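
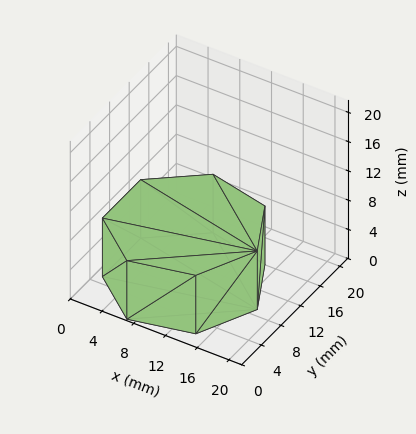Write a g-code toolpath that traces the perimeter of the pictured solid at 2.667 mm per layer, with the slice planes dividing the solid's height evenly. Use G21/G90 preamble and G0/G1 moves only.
Reading the render: the shape is a regular 7-sided prism (a cylinder approximated with 7 flat sides), circumscribed radius ≈ 9 mm, height ≈ 8 mm (dimensions read to the nearest mm from the axis ticks). For the g-code, the solid's height is divided into equal slices at the stated Δz and each level perimeter traced with G1 moves after a G0 lift.

; perimeter-only toolpath
G21 ; units = mm
G90 ; absolute positioning
G28 ; home
; layer 1
G0 Z2.667
G0 X18.000 Y9.000
G1 X14.611 Y16.036
G1 X6.997 Y17.774
G1 X0.891 Y12.905
G1 X0.891 Y5.095
G1 X6.997 Y0.226
G1 X14.611 Y1.964
G1 X18.000 Y9.000
; layer 2
G0 Z5.333
G0 X18.000 Y9.000
G1 X14.611 Y16.036
G1 X6.997 Y17.774
G1 X0.891 Y12.905
G1 X0.891 Y5.095
G1 X6.997 Y0.226
G1 X14.611 Y1.964
G1 X18.000 Y9.000
; layer 3
G0 Z8.000
G0 X18.000 Y9.000
G1 X14.611 Y16.036
G1 X6.997 Y17.774
G1 X0.891 Y12.905
G1 X0.891 Y5.095
G1 X6.997 Y0.226
G1 X14.611 Y1.964
G1 X18.000 Y9.000
M2 ; end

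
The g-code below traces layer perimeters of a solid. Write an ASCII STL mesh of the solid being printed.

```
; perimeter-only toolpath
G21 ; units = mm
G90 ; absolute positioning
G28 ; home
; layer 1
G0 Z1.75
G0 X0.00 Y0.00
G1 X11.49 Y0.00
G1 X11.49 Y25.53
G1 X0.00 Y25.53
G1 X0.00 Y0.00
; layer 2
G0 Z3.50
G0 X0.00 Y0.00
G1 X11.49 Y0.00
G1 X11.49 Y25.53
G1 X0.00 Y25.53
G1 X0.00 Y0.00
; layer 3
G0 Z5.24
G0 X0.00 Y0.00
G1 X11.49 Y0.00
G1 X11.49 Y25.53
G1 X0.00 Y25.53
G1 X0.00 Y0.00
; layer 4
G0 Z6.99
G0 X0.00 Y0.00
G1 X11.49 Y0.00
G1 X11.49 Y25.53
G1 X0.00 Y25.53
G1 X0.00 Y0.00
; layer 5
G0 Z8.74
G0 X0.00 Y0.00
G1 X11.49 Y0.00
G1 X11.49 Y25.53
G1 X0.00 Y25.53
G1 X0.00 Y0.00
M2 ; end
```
solid part
  facet normal 0.0000 0.0000 -1.0000
    outer loop
      vertex 11.49 25.53 0.00
      vertex 11.49 0.00 0.00
      vertex 0.00 0.00 0.00
    endloop
  endfacet
  facet normal 0.0000 0.0000 -1.0000
    outer loop
      vertex 0.00 25.53 0.00
      vertex 11.49 25.53 0.00
      vertex 0.00 0.00 0.00
    endloop
  endfacet
  facet normal 0.0000 0.0000 1.0000
    outer loop
      vertex 0.00 0.00 8.74
      vertex 11.49 0.00 8.74
      vertex 11.49 25.53 8.74
    endloop
  endfacet
  facet normal 0.0000 0.0000 1.0000
    outer loop
      vertex 0.00 0.00 8.74
      vertex 11.49 25.53 8.74
      vertex 0.00 25.53 8.74
    endloop
  endfacet
  facet normal 0.0000 -1.0000 0.0000
    outer loop
      vertex 0.00 0.00 0.00
      vertex 11.49 0.00 0.00
      vertex 11.49 0.00 8.74
    endloop
  endfacet
  facet normal 0.0000 -1.0000 0.0000
    outer loop
      vertex 0.00 0.00 0.00
      vertex 11.49 0.00 8.74
      vertex 0.00 0.00 8.74
    endloop
  endfacet
  facet normal 0.0000 1.0000 0.0000
    outer loop
      vertex 11.49 25.53 8.74
      vertex 11.49 25.53 0.00
      vertex 0.00 25.53 0.00
    endloop
  endfacet
  facet normal 0.0000 1.0000 0.0000
    outer loop
      vertex 0.00 25.53 8.74
      vertex 11.49 25.53 8.74
      vertex 0.00 25.53 0.00
    endloop
  endfacet
  facet normal -1.0000 0.0000 0.0000
    outer loop
      vertex 0.00 25.53 8.74
      vertex 0.00 25.53 0.00
      vertex 0.00 0.00 0.00
    endloop
  endfacet
  facet normal -1.0000 0.0000 0.0000
    outer loop
      vertex 0.00 0.00 8.74
      vertex 0.00 25.53 8.74
      vertex 0.00 0.00 0.00
    endloop
  endfacet
  facet normal 1.0000 0.0000 0.0000
    outer loop
      vertex 11.49 0.00 0.00
      vertex 11.49 25.53 0.00
      vertex 11.49 25.53 8.74
    endloop
  endfacet
  facet normal 1.0000 0.0000 0.0000
    outer loop
      vertex 11.49 0.00 0.00
      vertex 11.49 25.53 8.74
      vertex 11.49 0.00 8.74
    endloop
  endfacet
endsolid part

The G0 Z moves step by Δz≈1.75 mm. Every layer's G1 loop is the same polygon, so the solid is a straight extrusion of it from z=0 to z≈8.74. Closing with flat bottom and top caps and triangulating gives 12 facets — a rectangular box, roughly 11.5 × 25.5 mm footprint and 8.74 mm tall.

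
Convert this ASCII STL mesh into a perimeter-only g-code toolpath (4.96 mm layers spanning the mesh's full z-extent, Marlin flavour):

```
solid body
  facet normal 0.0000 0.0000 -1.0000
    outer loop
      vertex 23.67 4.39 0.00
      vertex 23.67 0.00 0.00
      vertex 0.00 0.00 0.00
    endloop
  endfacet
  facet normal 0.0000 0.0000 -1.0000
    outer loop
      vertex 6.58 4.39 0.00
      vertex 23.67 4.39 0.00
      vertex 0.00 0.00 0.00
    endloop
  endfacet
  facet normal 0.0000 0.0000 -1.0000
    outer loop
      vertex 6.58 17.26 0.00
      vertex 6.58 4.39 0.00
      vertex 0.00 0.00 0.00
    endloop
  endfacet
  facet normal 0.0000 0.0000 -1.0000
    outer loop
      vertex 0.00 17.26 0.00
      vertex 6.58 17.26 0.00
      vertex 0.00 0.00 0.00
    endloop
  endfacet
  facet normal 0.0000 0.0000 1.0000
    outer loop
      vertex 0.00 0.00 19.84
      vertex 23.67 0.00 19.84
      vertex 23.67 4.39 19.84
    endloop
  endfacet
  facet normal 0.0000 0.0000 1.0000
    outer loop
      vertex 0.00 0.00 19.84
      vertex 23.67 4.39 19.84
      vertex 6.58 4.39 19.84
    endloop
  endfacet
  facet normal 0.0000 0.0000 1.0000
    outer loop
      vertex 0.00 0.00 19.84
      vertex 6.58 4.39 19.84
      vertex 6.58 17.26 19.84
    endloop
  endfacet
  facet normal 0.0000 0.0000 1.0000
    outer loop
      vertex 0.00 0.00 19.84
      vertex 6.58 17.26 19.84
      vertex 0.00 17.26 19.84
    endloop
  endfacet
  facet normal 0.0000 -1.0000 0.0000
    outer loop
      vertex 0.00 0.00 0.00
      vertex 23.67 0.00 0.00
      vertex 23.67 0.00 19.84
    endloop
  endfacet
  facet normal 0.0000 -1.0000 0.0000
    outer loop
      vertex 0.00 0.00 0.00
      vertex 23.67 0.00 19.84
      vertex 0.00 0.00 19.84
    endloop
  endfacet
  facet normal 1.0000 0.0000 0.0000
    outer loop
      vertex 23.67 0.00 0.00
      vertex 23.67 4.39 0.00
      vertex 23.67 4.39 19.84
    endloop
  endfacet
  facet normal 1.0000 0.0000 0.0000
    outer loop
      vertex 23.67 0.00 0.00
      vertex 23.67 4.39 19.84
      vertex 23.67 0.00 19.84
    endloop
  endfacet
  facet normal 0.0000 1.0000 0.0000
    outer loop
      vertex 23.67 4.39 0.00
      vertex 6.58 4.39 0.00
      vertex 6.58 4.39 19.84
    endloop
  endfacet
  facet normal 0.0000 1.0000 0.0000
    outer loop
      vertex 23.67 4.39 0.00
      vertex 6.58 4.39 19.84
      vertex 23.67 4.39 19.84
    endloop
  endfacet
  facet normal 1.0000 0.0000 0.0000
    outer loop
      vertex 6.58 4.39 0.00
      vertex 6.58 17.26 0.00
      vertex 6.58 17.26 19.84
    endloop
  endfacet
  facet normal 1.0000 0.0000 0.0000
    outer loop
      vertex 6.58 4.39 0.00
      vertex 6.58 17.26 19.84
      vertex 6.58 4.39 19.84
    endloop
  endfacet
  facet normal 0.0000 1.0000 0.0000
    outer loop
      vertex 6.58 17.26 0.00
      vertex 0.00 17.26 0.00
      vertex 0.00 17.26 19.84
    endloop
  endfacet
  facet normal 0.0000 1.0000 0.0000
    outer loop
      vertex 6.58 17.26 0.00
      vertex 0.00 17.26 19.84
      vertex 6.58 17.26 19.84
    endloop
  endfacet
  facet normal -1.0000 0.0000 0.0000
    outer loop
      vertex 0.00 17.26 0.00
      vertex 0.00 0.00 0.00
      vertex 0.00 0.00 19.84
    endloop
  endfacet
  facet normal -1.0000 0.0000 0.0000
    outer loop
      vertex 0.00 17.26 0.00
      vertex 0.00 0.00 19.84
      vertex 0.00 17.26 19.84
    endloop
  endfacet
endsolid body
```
; perimeter-only toolpath
G21 ; units = mm
G90 ; absolute positioning
G28 ; home
; layer 1
G0 Z4.96
G0 X0.00 Y0.00
G1 X23.67 Y0.00
G1 X23.67 Y4.39
G1 X6.58 Y4.39
G1 X6.58 Y17.26
G1 X0.00 Y17.26
G1 X0.00 Y0.00
; layer 2
G0 Z9.92
G0 X0.00 Y0.00
G1 X23.67 Y0.00
G1 X23.67 Y4.39
G1 X6.58 Y4.39
G1 X6.58 Y17.26
G1 X0.00 Y17.26
G1 X0.00 Y0.00
; layer 3
G0 Z14.88
G0 X0.00 Y0.00
G1 X23.67 Y0.00
G1 X23.67 Y4.39
G1 X6.58 Y4.39
G1 X6.58 Y17.26
G1 X0.00 Y17.26
G1 X0.00 Y0.00
; layer 4
G0 Z19.84
G0 X0.00 Y0.00
G1 X23.67 Y0.00
G1 X23.67 Y4.39
G1 X6.58 Y4.39
G1 X6.58 Y17.26
G1 X0.00 Y17.26
G1 X0.00 Y0.00
M2 ; end

The solid is an L-shaped prism: outer 23.7 × 17.3 mm, arm thicknesses ≈ 4.39 mm (horizontal) and 6.58 mm (vertical), extruded 19.8 mm in z. Slicing at Δz = 4.96 mm — 4 equal slices spanning the solid's height, so layer i sits at z = i·h/4 — gives 4 non-empty perimeters. Each is a 6-segment closed polygon; G0 lifts to the layer z and rapids to the start vertex, then G1 traces the edges.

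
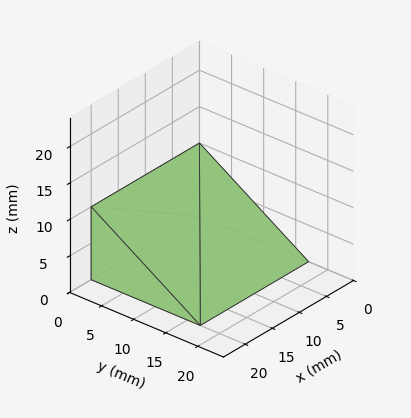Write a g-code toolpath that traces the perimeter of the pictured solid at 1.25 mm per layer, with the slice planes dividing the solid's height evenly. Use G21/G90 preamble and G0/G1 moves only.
Reading the render: the shape is a wedge (ramp): 20 × 17 mm base, rising to 10 mm along the y=0 edge and sloping linearly to z=0 at y=17 (dimensions read to the nearest mm from the axis ticks). For the g-code, the solid's height is divided into equal slices at the stated Δz and each level perimeter traced with G1 moves after a G0 lift.

; perimeter-only toolpath
G21 ; units = mm
G90 ; absolute positioning
G28 ; home
; layer 1
G0 Z1.25
G0 X0.00 Y0.00
G1 X20.00 Y0.00
G1 X20.00 Y14.88
G1 X0.00 Y14.88
G1 X0.00 Y0.00
; layer 2
G0 Z2.50
G0 X0.00 Y0.00
G1 X20.00 Y0.00
G1 X20.00 Y12.75
G1 X0.00 Y12.75
G1 X0.00 Y0.00
; layer 3
G0 Z3.75
G0 X0.00 Y0.00
G1 X20.00 Y0.00
G1 X20.00 Y10.62
G1 X0.00 Y10.62
G1 X0.00 Y0.00
; layer 4
G0 Z5.00
G0 X0.00 Y0.00
G1 X20.00 Y0.00
G1 X20.00 Y8.50
G1 X0.00 Y8.50
G1 X0.00 Y0.00
; layer 5
G0 Z6.25
G0 X0.00 Y0.00
G1 X20.00 Y0.00
G1 X20.00 Y6.38
G1 X0.00 Y6.38
G1 X0.00 Y0.00
; layer 6
G0 Z7.50
G0 X0.00 Y0.00
G1 X20.00 Y0.00
G1 X20.00 Y4.25
G1 X0.00 Y4.25
G1 X0.00 Y0.00
; layer 7
G0 Z8.75
G0 X0.00 Y0.00
G1 X20.00 Y0.00
G1 X20.00 Y2.12
G1 X0.00 Y2.12
G1 X0.00 Y0.00
M2 ; end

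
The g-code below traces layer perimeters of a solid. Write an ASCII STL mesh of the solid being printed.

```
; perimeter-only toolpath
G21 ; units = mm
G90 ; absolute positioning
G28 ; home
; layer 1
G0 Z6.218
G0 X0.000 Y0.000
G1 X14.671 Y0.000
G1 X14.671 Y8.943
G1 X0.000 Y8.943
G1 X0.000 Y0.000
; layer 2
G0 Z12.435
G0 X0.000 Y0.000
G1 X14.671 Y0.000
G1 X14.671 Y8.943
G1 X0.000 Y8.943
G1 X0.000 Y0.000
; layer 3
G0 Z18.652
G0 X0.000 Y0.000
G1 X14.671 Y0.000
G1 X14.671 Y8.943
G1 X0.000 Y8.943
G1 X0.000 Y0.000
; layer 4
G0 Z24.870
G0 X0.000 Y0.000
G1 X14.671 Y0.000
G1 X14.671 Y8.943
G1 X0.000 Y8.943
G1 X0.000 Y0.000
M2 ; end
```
solid part
  facet normal 0.0000 0.0000 -1.0000
    outer loop
      vertex 14.671 8.943 0.000
      vertex 14.671 0.000 0.000
      vertex 0.000 0.000 0.000
    endloop
  endfacet
  facet normal 0.0000 0.0000 -1.0000
    outer loop
      vertex 0.000 8.943 0.000
      vertex 14.671 8.943 0.000
      vertex 0.000 0.000 0.000
    endloop
  endfacet
  facet normal 0.0000 0.0000 1.0000
    outer loop
      vertex 0.000 0.000 24.870
      vertex 14.671 0.000 24.870
      vertex 14.671 8.943 24.870
    endloop
  endfacet
  facet normal 0.0000 0.0000 1.0000
    outer loop
      vertex 0.000 0.000 24.870
      vertex 14.671 8.943 24.870
      vertex 0.000 8.943 24.870
    endloop
  endfacet
  facet normal 0.0000 -1.0000 0.0000
    outer loop
      vertex 0.000 0.000 0.000
      vertex 14.671 0.000 0.000
      vertex 14.671 0.000 24.870
    endloop
  endfacet
  facet normal 0.0000 -1.0000 0.0000
    outer loop
      vertex 0.000 0.000 0.000
      vertex 14.671 0.000 24.870
      vertex 0.000 0.000 24.870
    endloop
  endfacet
  facet normal 0.0000 1.0000 0.0000
    outer loop
      vertex 14.671 8.943 24.870
      vertex 14.671 8.943 0.000
      vertex 0.000 8.943 0.000
    endloop
  endfacet
  facet normal 0.0000 1.0000 0.0000
    outer loop
      vertex 0.000 8.943 24.870
      vertex 14.671 8.943 24.870
      vertex 0.000 8.943 0.000
    endloop
  endfacet
  facet normal -1.0000 0.0000 0.0000
    outer loop
      vertex 0.000 8.943 24.870
      vertex 0.000 8.943 0.000
      vertex 0.000 0.000 0.000
    endloop
  endfacet
  facet normal -1.0000 0.0000 0.0000
    outer loop
      vertex 0.000 0.000 24.870
      vertex 0.000 8.943 24.870
      vertex 0.000 0.000 0.000
    endloop
  endfacet
  facet normal 1.0000 0.0000 0.0000
    outer loop
      vertex 14.671 0.000 0.000
      vertex 14.671 8.943 0.000
      vertex 14.671 8.943 24.870
    endloop
  endfacet
  facet normal 1.0000 0.0000 0.0000
    outer loop
      vertex 14.671 0.000 0.000
      vertex 14.671 8.943 24.870
      vertex 14.671 0.000 24.870
    endloop
  endfacet
endsolid part

The G0 Z moves step by Δz≈6.218 mm. Every layer's G1 loop is the same polygon, so the solid is a straight extrusion of it from z=0 to z≈24.9. Closing with flat bottom and top caps and triangulating gives 12 facets — a rectangular box, roughly 14.7 × 8.94 mm footprint and 24.9 mm tall.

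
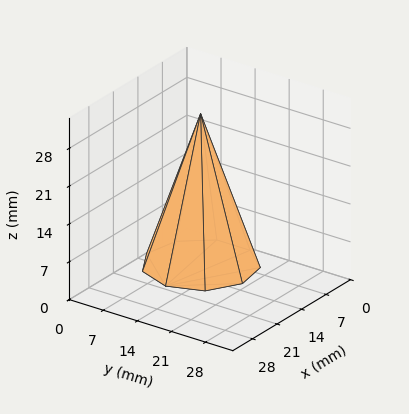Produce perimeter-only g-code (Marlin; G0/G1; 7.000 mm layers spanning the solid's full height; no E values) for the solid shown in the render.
Reading the render: the shape is a regular 9-sided pyramid, base circumscribed radius ≈ 10 mm, apex at z ≈ 28 mm (dimensions read to the nearest mm from the axis ticks). For the g-code, the solid's height is divided into equal slices at the stated Δz and each level perimeter traced with G1 moves after a G0 lift.

; perimeter-only toolpath
G21 ; units = mm
G90 ; absolute positioning
G28 ; home
; layer 1
G0 Z7.000
G0 X17.500 Y10.000
G1 X15.745 Y14.821
G1 X11.302 Y17.386
G1 X6.250 Y16.495
G1 X2.952 Y12.565
G1 X2.952 Y7.435
G1 X6.250 Y3.505
G1 X11.302 Y2.614
G1 X15.745 Y5.179
G1 X17.500 Y10.000
; layer 2
G0 Z14.000
G0 X15.000 Y10.000
G1 X13.830 Y13.214
G1 X10.868 Y14.924
G1 X7.500 Y14.330
G1 X5.301 Y11.710
G1 X5.301 Y8.290
G1 X7.500 Y5.670
G1 X10.868 Y5.076
G1 X13.830 Y6.786
G1 X15.000 Y10.000
; layer 3
G0 Z21.000
G0 X12.500 Y10.000
G1 X11.915 Y11.607
G1 X10.434 Y12.462
G1 X8.750 Y12.165
G1 X7.651 Y10.855
G1 X7.651 Y9.145
G1 X8.750 Y7.835
G1 X10.434 Y7.538
G1 X11.915 Y8.393
G1 X12.500 Y10.000
M2 ; end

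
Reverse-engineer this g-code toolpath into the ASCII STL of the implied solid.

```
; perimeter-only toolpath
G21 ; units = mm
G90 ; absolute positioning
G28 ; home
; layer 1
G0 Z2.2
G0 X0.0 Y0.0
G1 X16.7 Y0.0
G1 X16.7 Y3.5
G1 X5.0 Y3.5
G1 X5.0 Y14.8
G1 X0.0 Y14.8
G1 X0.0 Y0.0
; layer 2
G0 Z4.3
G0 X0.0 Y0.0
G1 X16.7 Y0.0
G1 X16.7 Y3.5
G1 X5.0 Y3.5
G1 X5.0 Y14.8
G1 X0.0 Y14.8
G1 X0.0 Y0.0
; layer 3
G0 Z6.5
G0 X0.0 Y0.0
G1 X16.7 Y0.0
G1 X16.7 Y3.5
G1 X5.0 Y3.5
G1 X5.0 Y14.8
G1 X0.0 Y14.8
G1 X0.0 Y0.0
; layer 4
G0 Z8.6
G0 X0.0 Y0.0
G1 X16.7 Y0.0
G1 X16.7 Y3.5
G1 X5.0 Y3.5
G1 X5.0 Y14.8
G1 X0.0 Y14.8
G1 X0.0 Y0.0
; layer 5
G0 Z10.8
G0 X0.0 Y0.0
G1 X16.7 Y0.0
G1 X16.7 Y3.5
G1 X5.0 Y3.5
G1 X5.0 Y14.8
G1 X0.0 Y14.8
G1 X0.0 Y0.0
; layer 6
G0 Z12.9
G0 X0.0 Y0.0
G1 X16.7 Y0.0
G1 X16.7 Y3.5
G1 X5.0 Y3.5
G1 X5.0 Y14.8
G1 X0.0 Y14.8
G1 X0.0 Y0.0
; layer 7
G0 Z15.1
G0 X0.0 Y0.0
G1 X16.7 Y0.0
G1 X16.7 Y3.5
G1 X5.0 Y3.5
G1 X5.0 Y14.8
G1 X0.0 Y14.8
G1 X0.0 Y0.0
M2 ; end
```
solid part
  facet normal 0.0000 0.0000 -1.0000
    outer loop
      vertex 16.7 3.5 0.0
      vertex 16.7 0.0 0.0
      vertex 0.0 0.0 0.0
    endloop
  endfacet
  facet normal 0.0000 0.0000 -1.0000
    outer loop
      vertex 5.0 3.5 0.0
      vertex 16.7 3.5 0.0
      vertex 0.0 0.0 0.0
    endloop
  endfacet
  facet normal 0.0000 0.0000 -1.0000
    outer loop
      vertex 5.0 14.8 0.0
      vertex 5.0 3.5 0.0
      vertex 0.0 0.0 0.0
    endloop
  endfacet
  facet normal 0.0000 0.0000 -1.0000
    outer loop
      vertex 0.0 14.8 0.0
      vertex 5.0 14.8 0.0
      vertex 0.0 0.0 0.0
    endloop
  endfacet
  facet normal 0.0000 0.0000 1.0000
    outer loop
      vertex 0.0 0.0 15.1
      vertex 16.7 0.0 15.1
      vertex 16.7 3.5 15.1
    endloop
  endfacet
  facet normal 0.0000 0.0000 1.0000
    outer loop
      vertex 0.0 0.0 15.1
      vertex 16.7 3.5 15.1
      vertex 5.0 3.5 15.1
    endloop
  endfacet
  facet normal 0.0000 0.0000 1.0000
    outer loop
      vertex 0.0 0.0 15.1
      vertex 5.0 3.5 15.1
      vertex 5.0 14.8 15.1
    endloop
  endfacet
  facet normal 0.0000 0.0000 1.0000
    outer loop
      vertex 0.0 0.0 15.1
      vertex 5.0 14.8 15.1
      vertex 0.0 14.8 15.1
    endloop
  endfacet
  facet normal 0.0000 -1.0000 0.0000
    outer loop
      vertex 0.0 0.0 0.0
      vertex 16.7 0.0 0.0
      vertex 16.7 0.0 15.1
    endloop
  endfacet
  facet normal 0.0000 -1.0000 0.0000
    outer loop
      vertex 0.0 0.0 0.0
      vertex 16.7 0.0 15.1
      vertex 0.0 0.0 15.1
    endloop
  endfacet
  facet normal 1.0000 0.0000 0.0000
    outer loop
      vertex 16.7 0.0 0.0
      vertex 16.7 3.5 0.0
      vertex 16.7 3.5 15.1
    endloop
  endfacet
  facet normal 1.0000 0.0000 0.0000
    outer loop
      vertex 16.7 0.0 0.0
      vertex 16.7 3.5 15.1
      vertex 16.7 0.0 15.1
    endloop
  endfacet
  facet normal 0.0000 1.0000 0.0000
    outer loop
      vertex 16.7 3.5 0.0
      vertex 5.0 3.5 0.0
      vertex 5.0 3.5 15.1
    endloop
  endfacet
  facet normal 0.0000 1.0000 0.0000
    outer loop
      vertex 16.7 3.5 0.0
      vertex 5.0 3.5 15.1
      vertex 16.7 3.5 15.1
    endloop
  endfacet
  facet normal 1.0000 0.0000 0.0000
    outer loop
      vertex 5.0 3.5 0.0
      vertex 5.0 14.8 0.0
      vertex 5.0 14.8 15.1
    endloop
  endfacet
  facet normal 1.0000 0.0000 0.0000
    outer loop
      vertex 5.0 3.5 0.0
      vertex 5.0 14.8 15.1
      vertex 5.0 3.5 15.1
    endloop
  endfacet
  facet normal 0.0000 1.0000 0.0000
    outer loop
      vertex 5.0 14.8 0.0
      vertex 0.0 14.8 0.0
      vertex 0.0 14.8 15.1
    endloop
  endfacet
  facet normal 0.0000 1.0000 0.0000
    outer loop
      vertex 5.0 14.8 0.0
      vertex 0.0 14.8 15.1
      vertex 5.0 14.8 15.1
    endloop
  endfacet
  facet normal -1.0000 0.0000 0.0000
    outer loop
      vertex 0.0 14.8 0.0
      vertex 0.0 0.0 0.0
      vertex 0.0 0.0 15.1
    endloop
  endfacet
  facet normal -1.0000 0.0000 0.0000
    outer loop
      vertex 0.0 14.8 0.0
      vertex 0.0 0.0 15.1
      vertex 0.0 14.8 15.1
    endloop
  endfacet
endsolid part

The G0 Z moves step by Δz≈2.2 mm. Every layer's G1 loop is the same polygon, so the solid is a straight extrusion of it from z=0 to z≈15.1. Closing with flat bottom and top caps and triangulating gives 20 facets — an L-shaped prism: outer 16.7 × 14.8 mm, arm thicknesses ≈ 3.5 mm (horizontal) and 5 mm (vertical), extruded 15.1 mm in z.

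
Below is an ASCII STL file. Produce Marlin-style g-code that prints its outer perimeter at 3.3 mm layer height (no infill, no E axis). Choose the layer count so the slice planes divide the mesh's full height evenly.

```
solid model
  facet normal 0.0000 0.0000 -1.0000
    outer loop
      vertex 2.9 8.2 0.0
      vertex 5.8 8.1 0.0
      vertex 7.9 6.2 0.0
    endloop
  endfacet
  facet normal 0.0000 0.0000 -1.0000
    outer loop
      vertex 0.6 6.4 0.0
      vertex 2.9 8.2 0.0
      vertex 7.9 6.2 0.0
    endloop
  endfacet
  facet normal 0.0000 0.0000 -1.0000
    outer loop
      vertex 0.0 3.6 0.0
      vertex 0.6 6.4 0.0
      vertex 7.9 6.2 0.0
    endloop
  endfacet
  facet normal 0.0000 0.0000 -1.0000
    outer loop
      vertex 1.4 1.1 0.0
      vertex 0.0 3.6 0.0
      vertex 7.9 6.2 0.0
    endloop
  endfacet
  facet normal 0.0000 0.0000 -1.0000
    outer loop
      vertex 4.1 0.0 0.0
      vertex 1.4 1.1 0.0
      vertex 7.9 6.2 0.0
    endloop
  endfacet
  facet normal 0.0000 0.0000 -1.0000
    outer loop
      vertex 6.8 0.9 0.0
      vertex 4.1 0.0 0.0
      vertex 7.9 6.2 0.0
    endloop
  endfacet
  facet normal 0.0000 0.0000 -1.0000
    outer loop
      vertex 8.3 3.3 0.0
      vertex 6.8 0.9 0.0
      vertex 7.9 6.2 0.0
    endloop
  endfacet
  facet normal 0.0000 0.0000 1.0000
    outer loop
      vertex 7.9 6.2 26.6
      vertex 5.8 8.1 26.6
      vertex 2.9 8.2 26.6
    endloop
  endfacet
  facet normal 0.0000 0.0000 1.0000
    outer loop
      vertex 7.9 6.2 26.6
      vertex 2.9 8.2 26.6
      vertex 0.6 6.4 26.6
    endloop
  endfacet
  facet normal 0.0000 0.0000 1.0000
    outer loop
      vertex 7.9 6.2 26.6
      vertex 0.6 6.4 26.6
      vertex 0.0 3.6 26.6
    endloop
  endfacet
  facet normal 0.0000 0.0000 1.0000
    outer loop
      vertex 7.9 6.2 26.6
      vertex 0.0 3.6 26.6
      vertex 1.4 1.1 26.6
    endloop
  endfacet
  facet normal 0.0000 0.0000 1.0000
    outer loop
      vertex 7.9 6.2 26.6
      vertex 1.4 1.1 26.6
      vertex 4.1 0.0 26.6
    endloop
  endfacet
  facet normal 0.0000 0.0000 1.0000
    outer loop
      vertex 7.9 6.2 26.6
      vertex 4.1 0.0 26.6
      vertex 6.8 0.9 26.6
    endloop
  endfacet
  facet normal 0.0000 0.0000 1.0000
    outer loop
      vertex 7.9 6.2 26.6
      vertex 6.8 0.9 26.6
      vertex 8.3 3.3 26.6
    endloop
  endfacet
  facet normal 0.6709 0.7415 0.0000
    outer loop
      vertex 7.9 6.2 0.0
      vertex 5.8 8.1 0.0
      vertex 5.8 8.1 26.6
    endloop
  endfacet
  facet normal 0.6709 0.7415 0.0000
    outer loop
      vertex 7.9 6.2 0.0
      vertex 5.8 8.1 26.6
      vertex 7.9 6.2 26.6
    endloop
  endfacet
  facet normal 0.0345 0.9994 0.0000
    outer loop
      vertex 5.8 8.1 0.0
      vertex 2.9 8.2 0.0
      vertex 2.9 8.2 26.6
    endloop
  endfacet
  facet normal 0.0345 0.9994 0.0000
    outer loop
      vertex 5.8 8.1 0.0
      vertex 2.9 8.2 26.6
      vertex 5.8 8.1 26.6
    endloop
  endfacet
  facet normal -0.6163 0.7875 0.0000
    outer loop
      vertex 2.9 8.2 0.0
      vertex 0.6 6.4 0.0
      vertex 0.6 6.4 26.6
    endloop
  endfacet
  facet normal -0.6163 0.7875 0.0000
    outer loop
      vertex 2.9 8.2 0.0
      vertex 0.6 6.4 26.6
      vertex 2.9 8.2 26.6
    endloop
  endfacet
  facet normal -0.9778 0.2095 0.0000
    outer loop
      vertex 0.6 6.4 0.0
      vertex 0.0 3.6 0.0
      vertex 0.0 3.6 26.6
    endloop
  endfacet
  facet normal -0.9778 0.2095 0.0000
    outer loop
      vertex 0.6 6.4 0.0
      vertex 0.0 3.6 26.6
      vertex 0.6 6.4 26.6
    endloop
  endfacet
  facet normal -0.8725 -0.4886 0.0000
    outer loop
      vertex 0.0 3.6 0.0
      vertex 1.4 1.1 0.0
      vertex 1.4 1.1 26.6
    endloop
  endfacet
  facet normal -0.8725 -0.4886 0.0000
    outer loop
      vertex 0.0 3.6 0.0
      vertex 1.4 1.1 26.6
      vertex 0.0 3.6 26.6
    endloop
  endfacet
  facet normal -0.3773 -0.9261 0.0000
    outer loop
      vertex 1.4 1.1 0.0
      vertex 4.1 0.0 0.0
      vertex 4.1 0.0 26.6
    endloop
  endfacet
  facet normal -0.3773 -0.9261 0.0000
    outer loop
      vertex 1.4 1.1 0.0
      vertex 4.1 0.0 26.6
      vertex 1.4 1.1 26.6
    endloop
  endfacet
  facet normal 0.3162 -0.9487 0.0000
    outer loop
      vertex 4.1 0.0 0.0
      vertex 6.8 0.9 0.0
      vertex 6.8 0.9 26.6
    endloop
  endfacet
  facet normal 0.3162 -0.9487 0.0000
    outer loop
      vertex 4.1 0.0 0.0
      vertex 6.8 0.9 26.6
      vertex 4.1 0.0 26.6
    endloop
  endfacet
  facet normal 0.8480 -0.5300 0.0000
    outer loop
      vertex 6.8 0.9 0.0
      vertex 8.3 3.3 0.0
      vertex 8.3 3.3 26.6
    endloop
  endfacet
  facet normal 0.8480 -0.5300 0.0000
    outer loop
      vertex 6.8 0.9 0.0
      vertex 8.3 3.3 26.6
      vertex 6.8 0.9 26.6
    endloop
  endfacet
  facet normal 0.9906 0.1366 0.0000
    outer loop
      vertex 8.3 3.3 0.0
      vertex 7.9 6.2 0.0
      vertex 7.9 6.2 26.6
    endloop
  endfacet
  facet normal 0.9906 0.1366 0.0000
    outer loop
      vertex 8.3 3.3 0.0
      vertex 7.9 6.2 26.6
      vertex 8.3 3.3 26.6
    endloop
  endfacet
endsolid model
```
; perimeter-only toolpath
G21 ; units = mm
G90 ; absolute positioning
G28 ; home
; layer 1
G0 Z3.3
G0 X7.9 Y6.2
G1 X5.8 Y8.1
G1 X2.9 Y8.2
G1 X0.6 Y6.4
G1 X0.0 Y3.6
G1 X1.4 Y1.1
G1 X4.1 Y0.0
G1 X6.8 Y0.9
G1 X8.3 Y3.3
G1 X7.9 Y6.2
; layer 2
G0 Z6.7
G0 X7.9 Y6.2
G1 X5.8 Y8.1
G1 X2.9 Y8.2
G1 X0.6 Y6.4
G1 X0.0 Y3.6
G1 X1.4 Y1.1
G1 X4.1 Y0.0
G1 X6.8 Y0.9
G1 X8.3 Y3.3
G1 X7.9 Y6.2
; layer 3
G0 Z10.0
G0 X7.9 Y6.2
G1 X5.8 Y8.1
G1 X2.9 Y8.2
G1 X0.6 Y6.4
G1 X0.0 Y3.6
G1 X1.4 Y1.1
G1 X4.1 Y0.0
G1 X6.8 Y0.9
G1 X8.3 Y3.3
G1 X7.9 Y6.2
; layer 4
G0 Z13.3
G0 X7.9 Y6.2
G1 X5.8 Y8.1
G1 X2.9 Y8.2
G1 X0.6 Y6.4
G1 X0.0 Y3.6
G1 X1.4 Y1.1
G1 X4.1 Y0.0
G1 X6.8 Y0.9
G1 X8.3 Y3.3
G1 X7.9 Y6.2
; layer 5
G0 Z16.6
G0 X7.9 Y6.2
G1 X5.8 Y8.1
G1 X2.9 Y8.2
G1 X0.6 Y6.4
G1 X0.0 Y3.6
G1 X1.4 Y1.1
G1 X4.1 Y0.0
G1 X6.8 Y0.9
G1 X8.3 Y3.3
G1 X7.9 Y6.2
; layer 6
G0 Z20.0
G0 X7.9 Y6.2
G1 X5.8 Y8.1
G1 X2.9 Y8.2
G1 X0.6 Y6.4
G1 X0.0 Y3.6
G1 X1.4 Y1.1
G1 X4.1 Y0.0
G1 X6.8 Y0.9
G1 X8.3 Y3.3
G1 X7.9 Y6.2
; layer 7
G0 Z23.3
G0 X7.9 Y6.2
G1 X5.8 Y8.1
G1 X2.9 Y8.2
G1 X0.6 Y6.4
G1 X0.0 Y3.6
G1 X1.4 Y1.1
G1 X4.1 Y0.0
G1 X6.8 Y0.9
G1 X8.3 Y3.3
G1 X7.9 Y6.2
; layer 8
G0 Z26.6
G0 X7.9 Y6.2
G1 X5.8 Y8.1
G1 X2.9 Y8.2
G1 X0.6 Y6.4
G1 X0.0 Y3.6
G1 X1.4 Y1.1
G1 X4.1 Y0.0
G1 X6.8 Y0.9
G1 X8.3 Y3.3
G1 X7.9 Y6.2
M2 ; end

The solid is a regular 9-sided prism (a cylinder approximated with 9 flat sides), circumscribed radius ≈ 4.2 mm, height ≈ 26.6 mm. Slicing at Δz = 3.3 mm — 8 equal slices spanning the solid's height, so layer i sits at z = i·h/8 — gives 8 non-empty perimeters. Each is a 9-segment closed polygon; G0 lifts to the layer z and rapids to the start vertex, then G1 traces the edges.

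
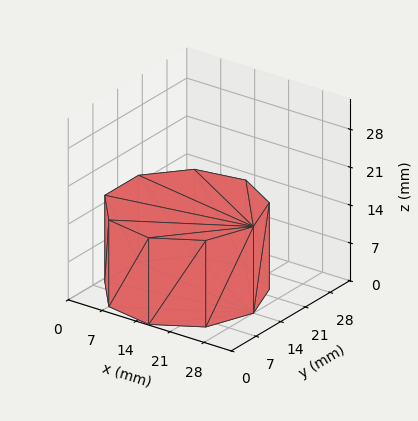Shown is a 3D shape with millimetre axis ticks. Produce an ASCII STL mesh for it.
Reading the render: the shape is a regular 9-sided prism (a cylinder approximated with 9 flat sides), circumscribed radius ≈ 14 mm, height ≈ 16 mm (dimensions read to the nearest mm from the axis ticks). For the STL, each face is triangulated and given an outward normal.

solid part
  facet normal 0.0000 0.0000 -1.0000
    outer loop
      vertex 16.431 27.787 0.000
      vertex 24.725 22.999 0.000
      vertex 28.000 14.000 0.000
    endloop
  endfacet
  facet normal 0.0000 0.0000 -1.0000
    outer loop
      vertex 7.000 26.124 0.000
      vertex 16.431 27.787 0.000
      vertex 28.000 14.000 0.000
    endloop
  endfacet
  facet normal 0.0000 0.0000 -1.0000
    outer loop
      vertex 0.844 18.788 0.000
      vertex 7.000 26.124 0.000
      vertex 28.000 14.000 0.000
    endloop
  endfacet
  facet normal 0.0000 0.0000 -1.0000
    outer loop
      vertex 0.844 9.212 0.000
      vertex 0.844 18.788 0.000
      vertex 28.000 14.000 0.000
    endloop
  endfacet
  facet normal 0.0000 0.0000 -1.0000
    outer loop
      vertex 7.000 1.876 0.000
      vertex 0.844 9.212 0.000
      vertex 28.000 14.000 0.000
    endloop
  endfacet
  facet normal 0.0000 0.0000 -1.0000
    outer loop
      vertex 16.431 0.213 0.000
      vertex 7.000 1.876 0.000
      vertex 28.000 14.000 0.000
    endloop
  endfacet
  facet normal 0.0000 0.0000 -1.0000
    outer loop
      vertex 24.725 5.001 0.000
      vertex 16.431 0.213 0.000
      vertex 28.000 14.000 0.000
    endloop
  endfacet
  facet normal 0.0000 0.0000 1.0000
    outer loop
      vertex 28.000 14.000 16.000
      vertex 24.725 22.999 16.000
      vertex 16.431 27.787 16.000
    endloop
  endfacet
  facet normal 0.0000 0.0000 1.0000
    outer loop
      vertex 28.000 14.000 16.000
      vertex 16.431 27.787 16.000
      vertex 7.000 26.124 16.000
    endloop
  endfacet
  facet normal 0.0000 0.0000 1.0000
    outer loop
      vertex 28.000 14.000 16.000
      vertex 7.000 26.124 16.000
      vertex 0.844 18.788 16.000
    endloop
  endfacet
  facet normal 0.0000 0.0000 1.0000
    outer loop
      vertex 28.000 14.000 16.000
      vertex 0.844 18.788 16.000
      vertex 0.844 9.212 16.000
    endloop
  endfacet
  facet normal 0.0000 0.0000 1.0000
    outer loop
      vertex 28.000 14.000 16.000
      vertex 0.844 9.212 16.000
      vertex 7.000 1.876 16.000
    endloop
  endfacet
  facet normal 0.0000 0.0000 1.0000
    outer loop
      vertex 28.000 14.000 16.000
      vertex 7.000 1.876 16.000
      vertex 16.431 0.213 16.000
    endloop
  endfacet
  facet normal 0.0000 0.0000 1.0000
    outer loop
      vertex 28.000 14.000 16.000
      vertex 16.431 0.213 16.000
      vertex 24.725 5.001 16.000
    endloop
  endfacet
  facet normal 0.9397 0.3420 0.0000
    outer loop
      vertex 28.000 14.000 0.000
      vertex 24.725 22.999 0.000
      vertex 24.725 22.999 16.000
    endloop
  endfacet
  facet normal 0.9397 0.3420 0.0000
    outer loop
      vertex 28.000 14.000 0.000
      vertex 24.725 22.999 16.000
      vertex 28.000 14.000 16.000
    endloop
  endfacet
  facet normal 0.5000 0.8660 0.0000
    outer loop
      vertex 24.725 22.999 0.000
      vertex 16.431 27.787 0.000
      vertex 16.431 27.787 16.000
    endloop
  endfacet
  facet normal 0.5000 0.8660 0.0000
    outer loop
      vertex 24.725 22.999 0.000
      vertex 16.431 27.787 16.000
      vertex 24.725 22.999 16.000
    endloop
  endfacet
  facet normal -0.1737 0.9848 0.0000
    outer loop
      vertex 16.431 27.787 0.000
      vertex 7.000 26.124 0.000
      vertex 7.000 26.124 16.000
    endloop
  endfacet
  facet normal -0.1737 0.9848 0.0000
    outer loop
      vertex 16.431 27.787 0.000
      vertex 7.000 26.124 16.000
      vertex 16.431 27.787 16.000
    endloop
  endfacet
  facet normal -0.7660 0.6428 0.0000
    outer loop
      vertex 7.000 26.124 0.000
      vertex 0.844 18.788 0.000
      vertex 0.844 18.788 16.000
    endloop
  endfacet
  facet normal -0.7660 0.6428 0.0000
    outer loop
      vertex 7.000 26.124 0.000
      vertex 0.844 18.788 16.000
      vertex 7.000 26.124 16.000
    endloop
  endfacet
  facet normal -1.0000 0.0000 0.0000
    outer loop
      vertex 0.844 18.788 0.000
      vertex 0.844 9.212 0.000
      vertex 0.844 9.212 16.000
    endloop
  endfacet
  facet normal -1.0000 0.0000 0.0000
    outer loop
      vertex 0.844 18.788 0.000
      vertex 0.844 9.212 16.000
      vertex 0.844 18.788 16.000
    endloop
  endfacet
  facet normal -0.7660 -0.6428 0.0000
    outer loop
      vertex 0.844 9.212 0.000
      vertex 7.000 1.876 0.000
      vertex 7.000 1.876 16.000
    endloop
  endfacet
  facet normal -0.7660 -0.6428 0.0000
    outer loop
      vertex 0.844 9.212 0.000
      vertex 7.000 1.876 16.000
      vertex 0.844 9.212 16.000
    endloop
  endfacet
  facet normal -0.1737 -0.9848 0.0000
    outer loop
      vertex 7.000 1.876 0.000
      vertex 16.431 0.213 0.000
      vertex 16.431 0.213 16.000
    endloop
  endfacet
  facet normal -0.1737 -0.9848 0.0000
    outer loop
      vertex 7.000 1.876 0.000
      vertex 16.431 0.213 16.000
      vertex 7.000 1.876 16.000
    endloop
  endfacet
  facet normal 0.5000 -0.8660 0.0000
    outer loop
      vertex 16.431 0.213 0.000
      vertex 24.725 5.001 0.000
      vertex 24.725 5.001 16.000
    endloop
  endfacet
  facet normal 0.5000 -0.8660 0.0000
    outer loop
      vertex 16.431 0.213 0.000
      vertex 24.725 5.001 16.000
      vertex 16.431 0.213 16.000
    endloop
  endfacet
  facet normal 0.9397 -0.3420 0.0000
    outer loop
      vertex 24.725 5.001 0.000
      vertex 28.000 14.000 0.000
      vertex 28.000 14.000 16.000
    endloop
  endfacet
  facet normal 0.9397 -0.3420 0.0000
    outer loop
      vertex 24.725 5.001 0.000
      vertex 28.000 14.000 16.000
      vertex 24.725 5.001 16.000
    endloop
  endfacet
endsolid part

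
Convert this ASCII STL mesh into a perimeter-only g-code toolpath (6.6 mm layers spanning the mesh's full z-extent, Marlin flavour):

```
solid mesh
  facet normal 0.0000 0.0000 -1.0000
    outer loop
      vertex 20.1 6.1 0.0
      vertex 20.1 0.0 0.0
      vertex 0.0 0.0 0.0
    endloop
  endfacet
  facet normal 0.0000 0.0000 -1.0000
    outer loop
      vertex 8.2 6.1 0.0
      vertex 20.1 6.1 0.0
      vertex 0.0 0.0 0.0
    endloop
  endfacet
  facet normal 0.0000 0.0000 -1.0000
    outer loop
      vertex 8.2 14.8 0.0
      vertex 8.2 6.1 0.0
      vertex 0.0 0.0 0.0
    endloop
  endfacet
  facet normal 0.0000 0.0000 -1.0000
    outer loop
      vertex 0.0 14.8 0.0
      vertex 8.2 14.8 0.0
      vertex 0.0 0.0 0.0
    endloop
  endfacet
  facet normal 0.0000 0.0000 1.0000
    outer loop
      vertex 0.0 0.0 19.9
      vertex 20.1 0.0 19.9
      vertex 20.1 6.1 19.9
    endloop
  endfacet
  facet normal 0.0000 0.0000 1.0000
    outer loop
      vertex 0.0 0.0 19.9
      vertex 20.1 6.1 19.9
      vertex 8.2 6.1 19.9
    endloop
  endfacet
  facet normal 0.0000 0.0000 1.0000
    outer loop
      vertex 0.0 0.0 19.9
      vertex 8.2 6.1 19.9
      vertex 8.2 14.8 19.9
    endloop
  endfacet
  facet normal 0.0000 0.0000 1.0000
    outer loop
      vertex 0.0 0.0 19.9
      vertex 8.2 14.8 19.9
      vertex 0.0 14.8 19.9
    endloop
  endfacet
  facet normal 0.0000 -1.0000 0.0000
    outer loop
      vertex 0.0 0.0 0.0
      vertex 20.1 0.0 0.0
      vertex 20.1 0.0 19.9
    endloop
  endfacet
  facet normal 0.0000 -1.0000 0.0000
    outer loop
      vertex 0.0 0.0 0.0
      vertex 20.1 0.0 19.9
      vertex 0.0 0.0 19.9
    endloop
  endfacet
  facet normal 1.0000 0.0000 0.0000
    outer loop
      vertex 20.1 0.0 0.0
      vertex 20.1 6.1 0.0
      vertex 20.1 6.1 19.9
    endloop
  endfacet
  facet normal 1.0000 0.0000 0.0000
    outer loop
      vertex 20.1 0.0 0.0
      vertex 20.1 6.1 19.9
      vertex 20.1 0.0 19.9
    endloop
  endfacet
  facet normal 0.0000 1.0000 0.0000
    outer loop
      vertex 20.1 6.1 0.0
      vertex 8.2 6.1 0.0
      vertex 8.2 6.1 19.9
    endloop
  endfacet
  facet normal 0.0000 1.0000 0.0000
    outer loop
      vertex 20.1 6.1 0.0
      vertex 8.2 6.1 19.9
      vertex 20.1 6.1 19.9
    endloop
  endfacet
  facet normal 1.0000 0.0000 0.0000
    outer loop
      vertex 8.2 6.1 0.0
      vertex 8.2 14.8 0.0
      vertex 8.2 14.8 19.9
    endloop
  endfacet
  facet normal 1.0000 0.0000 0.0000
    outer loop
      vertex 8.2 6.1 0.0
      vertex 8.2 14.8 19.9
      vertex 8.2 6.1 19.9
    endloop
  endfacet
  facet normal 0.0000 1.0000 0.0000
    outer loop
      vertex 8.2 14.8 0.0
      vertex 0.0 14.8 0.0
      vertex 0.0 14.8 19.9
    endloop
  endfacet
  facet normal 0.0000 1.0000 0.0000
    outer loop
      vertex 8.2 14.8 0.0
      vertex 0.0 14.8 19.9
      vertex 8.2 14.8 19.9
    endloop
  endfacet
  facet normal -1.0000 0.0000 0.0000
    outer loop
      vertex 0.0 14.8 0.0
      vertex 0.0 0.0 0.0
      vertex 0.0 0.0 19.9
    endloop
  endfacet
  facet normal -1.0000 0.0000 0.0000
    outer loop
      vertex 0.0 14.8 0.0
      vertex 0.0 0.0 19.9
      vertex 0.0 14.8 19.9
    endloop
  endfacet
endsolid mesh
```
; perimeter-only toolpath
G21 ; units = mm
G90 ; absolute positioning
G28 ; home
; layer 1
G0 Z6.6
G0 X0.0 Y0.0
G1 X20.1 Y0.0
G1 X20.1 Y6.1
G1 X8.2 Y6.1
G1 X8.2 Y14.8
G1 X0.0 Y14.8
G1 X0.0 Y0.0
; layer 2
G0 Z13.3
G0 X0.0 Y0.0
G1 X20.1 Y0.0
G1 X20.1 Y6.1
G1 X8.2 Y6.1
G1 X8.2 Y14.8
G1 X0.0 Y14.8
G1 X0.0 Y0.0
; layer 3
G0 Z19.9
G0 X0.0 Y0.0
G1 X20.1 Y0.0
G1 X20.1 Y6.1
G1 X8.2 Y6.1
G1 X8.2 Y14.8
G1 X0.0 Y14.8
G1 X0.0 Y0.0
M2 ; end

The solid is an L-shaped prism: outer 20.1 × 14.8 mm, arm thicknesses ≈ 6.1 mm (horizontal) and 8.2 mm (vertical), extruded 19.9 mm in z. Slicing at Δz = 6.6 mm — 3 equal slices spanning the solid's height, so layer i sits at z = i·h/3 — gives 3 non-empty perimeters. Each is a 6-segment closed polygon; G0 lifts to the layer z and rapids to the start vertex, then G1 traces the edges.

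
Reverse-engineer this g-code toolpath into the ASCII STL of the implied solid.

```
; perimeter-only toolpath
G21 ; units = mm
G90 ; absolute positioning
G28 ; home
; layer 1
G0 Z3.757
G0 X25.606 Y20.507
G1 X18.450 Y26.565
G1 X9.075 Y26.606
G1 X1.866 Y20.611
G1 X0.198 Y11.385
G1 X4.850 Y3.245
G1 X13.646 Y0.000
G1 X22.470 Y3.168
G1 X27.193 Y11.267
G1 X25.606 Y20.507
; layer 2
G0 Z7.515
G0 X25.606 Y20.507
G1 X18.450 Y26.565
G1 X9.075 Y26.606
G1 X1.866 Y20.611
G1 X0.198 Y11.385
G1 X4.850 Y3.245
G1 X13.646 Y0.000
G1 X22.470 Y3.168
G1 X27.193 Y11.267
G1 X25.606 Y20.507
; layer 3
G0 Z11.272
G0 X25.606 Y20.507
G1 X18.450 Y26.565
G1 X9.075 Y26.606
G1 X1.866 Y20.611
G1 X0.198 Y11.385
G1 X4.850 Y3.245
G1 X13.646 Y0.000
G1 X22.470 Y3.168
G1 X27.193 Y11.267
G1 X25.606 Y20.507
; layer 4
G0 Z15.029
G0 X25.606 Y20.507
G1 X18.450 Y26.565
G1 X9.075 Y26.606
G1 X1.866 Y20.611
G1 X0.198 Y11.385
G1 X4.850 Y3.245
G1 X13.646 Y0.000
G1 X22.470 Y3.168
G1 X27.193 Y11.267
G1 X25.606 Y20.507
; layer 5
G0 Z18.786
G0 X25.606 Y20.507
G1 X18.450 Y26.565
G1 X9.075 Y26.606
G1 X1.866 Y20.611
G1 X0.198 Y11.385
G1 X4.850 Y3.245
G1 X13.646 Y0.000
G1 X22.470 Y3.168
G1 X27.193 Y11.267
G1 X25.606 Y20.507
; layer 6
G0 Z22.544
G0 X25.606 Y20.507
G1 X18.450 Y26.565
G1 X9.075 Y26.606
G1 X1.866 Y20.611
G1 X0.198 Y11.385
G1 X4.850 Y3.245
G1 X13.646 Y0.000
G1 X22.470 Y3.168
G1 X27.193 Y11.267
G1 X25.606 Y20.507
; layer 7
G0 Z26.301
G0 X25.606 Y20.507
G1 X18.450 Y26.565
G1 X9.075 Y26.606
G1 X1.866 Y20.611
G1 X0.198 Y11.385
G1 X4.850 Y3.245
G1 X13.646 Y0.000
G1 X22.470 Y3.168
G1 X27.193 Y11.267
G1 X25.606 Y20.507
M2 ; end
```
solid part
  facet normal 0.0000 0.0000 -1.0000
    outer loop
      vertex 9.075 26.606 0.000
      vertex 18.450 26.565 0.000
      vertex 25.606 20.507 0.000
    endloop
  endfacet
  facet normal 0.0000 0.0000 -1.0000
    outer loop
      vertex 1.866 20.611 0.000
      vertex 9.075 26.606 0.000
      vertex 25.606 20.507 0.000
    endloop
  endfacet
  facet normal 0.0000 0.0000 -1.0000
    outer loop
      vertex 0.198 11.385 0.000
      vertex 1.866 20.611 0.000
      vertex 25.606 20.507 0.000
    endloop
  endfacet
  facet normal 0.0000 0.0000 -1.0000
    outer loop
      vertex 4.850 3.245 0.000
      vertex 0.198 11.385 0.000
      vertex 25.606 20.507 0.000
    endloop
  endfacet
  facet normal 0.0000 0.0000 -1.0000
    outer loop
      vertex 13.646 0.000 0.000
      vertex 4.850 3.245 0.000
      vertex 25.606 20.507 0.000
    endloop
  endfacet
  facet normal 0.0000 0.0000 -1.0000
    outer loop
      vertex 22.470 3.168 0.000
      vertex 13.646 0.000 0.000
      vertex 25.606 20.507 0.000
    endloop
  endfacet
  facet normal 0.0000 0.0000 -1.0000
    outer loop
      vertex 27.193 11.267 0.000
      vertex 22.470 3.168 0.000
      vertex 25.606 20.507 0.000
    endloop
  endfacet
  facet normal 0.0000 0.0000 1.0000
    outer loop
      vertex 25.606 20.507 26.301
      vertex 18.450 26.565 26.301
      vertex 9.075 26.606 26.301
    endloop
  endfacet
  facet normal 0.0000 0.0000 1.0000
    outer loop
      vertex 25.606 20.507 26.301
      vertex 9.075 26.606 26.301
      vertex 1.866 20.611 26.301
    endloop
  endfacet
  facet normal 0.0000 0.0000 1.0000
    outer loop
      vertex 25.606 20.507 26.301
      vertex 1.866 20.611 26.301
      vertex 0.198 11.385 26.301
    endloop
  endfacet
  facet normal 0.0000 0.0000 1.0000
    outer loop
      vertex 25.606 20.507 26.301
      vertex 0.198 11.385 26.301
      vertex 4.850 3.245 26.301
    endloop
  endfacet
  facet normal 0.0000 0.0000 1.0000
    outer loop
      vertex 25.606 20.507 26.301
      vertex 4.850 3.245 26.301
      vertex 13.646 0.000 26.301
    endloop
  endfacet
  facet normal 0.0000 0.0000 1.0000
    outer loop
      vertex 25.606 20.507 26.301
      vertex 13.646 0.000 26.301
      vertex 22.470 3.168 26.301
    endloop
  endfacet
  facet normal 0.0000 0.0000 1.0000
    outer loop
      vertex 25.606 20.507 26.301
      vertex 22.470 3.168 26.301
      vertex 27.193 11.267 26.301
    endloop
  endfacet
  facet normal 0.6461 0.7632 0.0000
    outer loop
      vertex 25.606 20.507 0.000
      vertex 18.450 26.565 0.000
      vertex 18.450 26.565 26.301
    endloop
  endfacet
  facet normal 0.6461 0.7632 0.0000
    outer loop
      vertex 25.606 20.507 0.000
      vertex 18.450 26.565 26.301
      vertex 25.606 20.507 26.301
    endloop
  endfacet
  facet normal 0.0044 1.0000 0.0000
    outer loop
      vertex 18.450 26.565 0.000
      vertex 9.075 26.606 0.000
      vertex 9.075 26.606 26.301
    endloop
  endfacet
  facet normal 0.0044 1.0000 0.0000
    outer loop
      vertex 18.450 26.565 0.000
      vertex 9.075 26.606 26.301
      vertex 18.450 26.565 26.301
    endloop
  endfacet
  facet normal -0.6394 0.7689 0.0000
    outer loop
      vertex 9.075 26.606 0.000
      vertex 1.866 20.611 0.000
      vertex 1.866 20.611 26.301
    endloop
  endfacet
  facet normal -0.6394 0.7689 0.0000
    outer loop
      vertex 9.075 26.606 0.000
      vertex 1.866 20.611 26.301
      vertex 9.075 26.606 26.301
    endloop
  endfacet
  facet normal -0.9840 0.1779 0.0000
    outer loop
      vertex 1.866 20.611 0.000
      vertex 0.198 11.385 0.000
      vertex 0.198 11.385 26.301
    endloop
  endfacet
  facet normal -0.9840 0.1779 0.0000
    outer loop
      vertex 1.866 20.611 0.000
      vertex 0.198 11.385 26.301
      vertex 1.866 20.611 26.301
    endloop
  endfacet
  facet normal -0.8682 -0.4962 0.0000
    outer loop
      vertex 0.198 11.385 0.000
      vertex 4.850 3.245 0.000
      vertex 4.850 3.245 26.301
    endloop
  endfacet
  facet normal -0.8682 -0.4962 0.0000
    outer loop
      vertex 0.198 11.385 0.000
      vertex 4.850 3.245 26.301
      vertex 0.198 11.385 26.301
    endloop
  endfacet
  facet normal -0.3461 -0.9382 0.0000
    outer loop
      vertex 4.850 3.245 0.000
      vertex 13.646 0.000 0.000
      vertex 13.646 0.000 26.301
    endloop
  endfacet
  facet normal -0.3461 -0.9382 0.0000
    outer loop
      vertex 4.850 3.245 0.000
      vertex 13.646 0.000 26.301
      vertex 4.850 3.245 26.301
    endloop
  endfacet
  facet normal 0.3379 -0.9412 0.0000
    outer loop
      vertex 13.646 0.000 0.000
      vertex 22.470 3.168 0.000
      vertex 22.470 3.168 26.301
    endloop
  endfacet
  facet normal 0.3379 -0.9412 0.0000
    outer loop
      vertex 13.646 0.000 0.000
      vertex 22.470 3.168 26.301
      vertex 13.646 0.000 26.301
    endloop
  endfacet
  facet normal 0.8638 -0.5038 0.0000
    outer loop
      vertex 22.470 3.168 0.000
      vertex 27.193 11.267 0.000
      vertex 27.193 11.267 26.301
    endloop
  endfacet
  facet normal 0.8638 -0.5038 0.0000
    outer loop
      vertex 22.470 3.168 0.000
      vertex 27.193 11.267 26.301
      vertex 22.470 3.168 26.301
    endloop
  endfacet
  facet normal 0.9856 0.1693 0.0000
    outer loop
      vertex 27.193 11.267 0.000
      vertex 25.606 20.507 0.000
      vertex 25.606 20.507 26.301
    endloop
  endfacet
  facet normal 0.9856 0.1693 0.0000
    outer loop
      vertex 27.193 11.267 0.000
      vertex 25.606 20.507 26.301
      vertex 27.193 11.267 26.301
    endloop
  endfacet
endsolid part

The G0 Z moves step by Δz≈3.757 mm. Every layer's G1 loop is the same polygon, so the solid is a straight extrusion of it from z=0 to z≈26.3. Closing with flat bottom and top caps and triangulating gives 32 facets — a regular 9-sided prism (a cylinder approximated with 9 flat sides), circumscribed radius ≈ 13.7 mm, height ≈ 26.3 mm.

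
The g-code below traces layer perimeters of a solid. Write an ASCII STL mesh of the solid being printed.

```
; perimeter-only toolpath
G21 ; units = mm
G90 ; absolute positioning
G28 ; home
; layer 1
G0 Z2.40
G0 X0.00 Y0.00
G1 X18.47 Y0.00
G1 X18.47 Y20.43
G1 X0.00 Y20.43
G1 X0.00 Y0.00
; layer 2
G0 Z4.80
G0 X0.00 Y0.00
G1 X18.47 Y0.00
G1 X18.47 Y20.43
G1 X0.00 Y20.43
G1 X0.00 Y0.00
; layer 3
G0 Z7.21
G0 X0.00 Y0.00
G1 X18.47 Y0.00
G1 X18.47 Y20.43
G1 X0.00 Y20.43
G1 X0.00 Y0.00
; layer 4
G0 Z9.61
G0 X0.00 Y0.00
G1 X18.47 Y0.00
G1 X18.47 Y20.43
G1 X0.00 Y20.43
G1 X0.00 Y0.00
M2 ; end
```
solid part
  facet normal 0.0000 0.0000 -1.0000
    outer loop
      vertex 18.47 20.43 0.00
      vertex 18.47 0.00 0.00
      vertex 0.00 0.00 0.00
    endloop
  endfacet
  facet normal 0.0000 0.0000 -1.0000
    outer loop
      vertex 0.00 20.43 0.00
      vertex 18.47 20.43 0.00
      vertex 0.00 0.00 0.00
    endloop
  endfacet
  facet normal 0.0000 0.0000 1.0000
    outer loop
      vertex 0.00 0.00 9.61
      vertex 18.47 0.00 9.61
      vertex 18.47 20.43 9.61
    endloop
  endfacet
  facet normal 0.0000 0.0000 1.0000
    outer loop
      vertex 0.00 0.00 9.61
      vertex 18.47 20.43 9.61
      vertex 0.00 20.43 9.61
    endloop
  endfacet
  facet normal 0.0000 -1.0000 0.0000
    outer loop
      vertex 0.00 0.00 0.00
      vertex 18.47 0.00 0.00
      vertex 18.47 0.00 9.61
    endloop
  endfacet
  facet normal 0.0000 -1.0000 0.0000
    outer loop
      vertex 0.00 0.00 0.00
      vertex 18.47 0.00 9.61
      vertex 0.00 0.00 9.61
    endloop
  endfacet
  facet normal 0.0000 1.0000 0.0000
    outer loop
      vertex 18.47 20.43 9.61
      vertex 18.47 20.43 0.00
      vertex 0.00 20.43 0.00
    endloop
  endfacet
  facet normal 0.0000 1.0000 0.0000
    outer loop
      vertex 0.00 20.43 9.61
      vertex 18.47 20.43 9.61
      vertex 0.00 20.43 0.00
    endloop
  endfacet
  facet normal -1.0000 0.0000 0.0000
    outer loop
      vertex 0.00 20.43 9.61
      vertex 0.00 20.43 0.00
      vertex 0.00 0.00 0.00
    endloop
  endfacet
  facet normal -1.0000 0.0000 0.0000
    outer loop
      vertex 0.00 0.00 9.61
      vertex 0.00 20.43 9.61
      vertex 0.00 0.00 0.00
    endloop
  endfacet
  facet normal 1.0000 0.0000 0.0000
    outer loop
      vertex 18.47 0.00 0.00
      vertex 18.47 20.43 0.00
      vertex 18.47 20.43 9.61
    endloop
  endfacet
  facet normal 1.0000 0.0000 0.0000
    outer loop
      vertex 18.47 0.00 0.00
      vertex 18.47 20.43 9.61
      vertex 18.47 0.00 9.61
    endloop
  endfacet
endsolid part

The G0 Z moves step by Δz≈2.40 mm. Every layer's G1 loop is the same polygon, so the solid is a straight extrusion of it from z=0 to z≈9.61. Closing with flat bottom and top caps and triangulating gives 12 facets — a rectangular box, roughly 18.5 × 20.4 mm footprint and 9.61 mm tall.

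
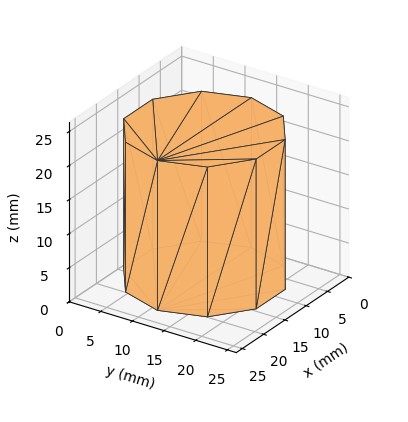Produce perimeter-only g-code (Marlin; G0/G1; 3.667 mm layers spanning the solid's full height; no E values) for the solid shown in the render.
Reading the render: the shape is a regular 10-sided prism (a cylinder approximated with 10 flat sides), circumscribed radius ≈ 11 mm, height ≈ 22 mm (dimensions read to the nearest mm from the axis ticks). For the g-code, the solid's height is divided into equal slices at the stated Δz and each level perimeter traced with G1 moves after a G0 lift.

; perimeter-only toolpath
G21 ; units = mm
G90 ; absolute positioning
G28 ; home
; layer 1
G0 Z3.667
G0 X22.000 Y11.000
G1 X19.899 Y17.466
G1 X14.399 Y21.462
G1 X7.601 Y21.462
G1 X2.101 Y17.466
G1 X0.000 Y11.000
G1 X2.101 Y4.534
G1 X7.601 Y0.538
G1 X14.399 Y0.538
G1 X19.899 Y4.534
G1 X22.000 Y11.000
; layer 2
G0 Z7.333
G0 X22.000 Y11.000
G1 X19.899 Y17.466
G1 X14.399 Y21.462
G1 X7.601 Y21.462
G1 X2.101 Y17.466
G1 X0.000 Y11.000
G1 X2.101 Y4.534
G1 X7.601 Y0.538
G1 X14.399 Y0.538
G1 X19.899 Y4.534
G1 X22.000 Y11.000
; layer 3
G0 Z11.000
G0 X22.000 Y11.000
G1 X19.899 Y17.466
G1 X14.399 Y21.462
G1 X7.601 Y21.462
G1 X2.101 Y17.466
G1 X0.000 Y11.000
G1 X2.101 Y4.534
G1 X7.601 Y0.538
G1 X14.399 Y0.538
G1 X19.899 Y4.534
G1 X22.000 Y11.000
; layer 4
G0 Z14.667
G0 X22.000 Y11.000
G1 X19.899 Y17.466
G1 X14.399 Y21.462
G1 X7.601 Y21.462
G1 X2.101 Y17.466
G1 X0.000 Y11.000
G1 X2.101 Y4.534
G1 X7.601 Y0.538
G1 X14.399 Y0.538
G1 X19.899 Y4.534
G1 X22.000 Y11.000
; layer 5
G0 Z18.333
G0 X22.000 Y11.000
G1 X19.899 Y17.466
G1 X14.399 Y21.462
G1 X7.601 Y21.462
G1 X2.101 Y17.466
G1 X0.000 Y11.000
G1 X2.101 Y4.534
G1 X7.601 Y0.538
G1 X14.399 Y0.538
G1 X19.899 Y4.534
G1 X22.000 Y11.000
; layer 6
G0 Z22.000
G0 X22.000 Y11.000
G1 X19.899 Y17.466
G1 X14.399 Y21.462
G1 X7.601 Y21.462
G1 X2.101 Y17.466
G1 X0.000 Y11.000
G1 X2.101 Y4.534
G1 X7.601 Y0.538
G1 X14.399 Y0.538
G1 X19.899 Y4.534
G1 X22.000 Y11.000
M2 ; end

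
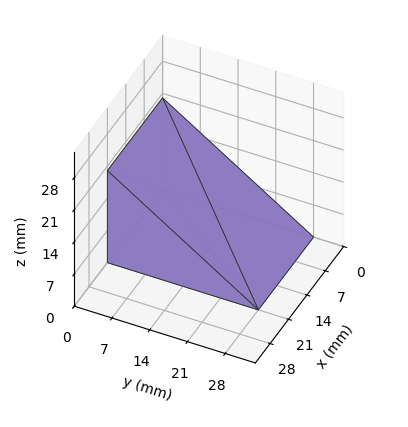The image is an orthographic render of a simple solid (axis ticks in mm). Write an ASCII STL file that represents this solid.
Reading the render: the shape is a wedge (ramp): 21 × 28 mm base, rising to 20 mm along the y=0 edge and sloping linearly to z=0 at y=28 (dimensions read to the nearest mm from the axis ticks). For the STL, each face is triangulated and given an outward normal.

solid part
  facet normal 0.0000 0.0000 -1.0000
    outer loop
      vertex 21.000 28.000 0.000
      vertex 21.000 0.000 0.000
      vertex 0.000 0.000 0.000
    endloop
  endfacet
  facet normal 0.0000 0.0000 -1.0000
    outer loop
      vertex 0.000 28.000 0.000
      vertex 21.000 28.000 0.000
      vertex 0.000 0.000 0.000
    endloop
  endfacet
  facet normal 0.0000 -1.0000 0.0000
    outer loop
      vertex 0.000 0.000 0.000
      vertex 21.000 0.000 0.000
      vertex 21.000 0.000 20.000
    endloop
  endfacet
  facet normal 0.0000 -1.0000 0.0000
    outer loop
      vertex 0.000 0.000 0.000
      vertex 21.000 0.000 20.000
      vertex 0.000 0.000 20.000
    endloop
  endfacet
  facet normal 0.0000 0.5812 0.8137
    outer loop
      vertex 0.000 0.000 20.000
      vertex 21.000 0.000 20.000
      vertex 21.000 28.000 0.000
    endloop
  endfacet
  facet normal 0.0000 0.5812 0.8137
    outer loop
      vertex 0.000 0.000 20.000
      vertex 21.000 28.000 0.000
      vertex 0.000 28.000 0.000
    endloop
  endfacet
  facet normal -1.0000 0.0000 0.0000
    outer loop
      vertex 0.000 0.000 20.000
      vertex 0.000 28.000 0.000
      vertex 0.000 0.000 0.000
    endloop
  endfacet
  facet normal 1.0000 0.0000 0.0000
    outer loop
      vertex 21.000 0.000 0.000
      vertex 21.000 28.000 0.000
      vertex 21.000 0.000 20.000
    endloop
  endfacet
endsolid part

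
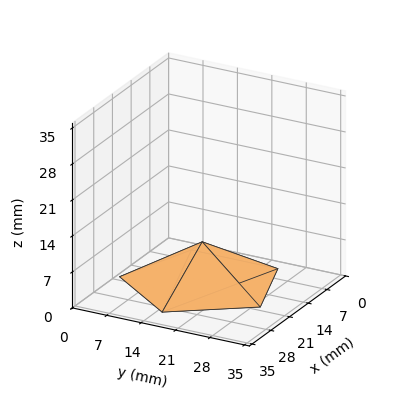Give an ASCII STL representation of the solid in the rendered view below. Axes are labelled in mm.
Reading the render: the shape is a regular 5-sided pyramid, base circumscribed radius ≈ 15 mm, apex at z ≈ 8 mm (dimensions read to the nearest mm from the axis ticks). For the STL, each face is triangulated and given an outward normal.

solid part
  facet normal 0.0000 0.0000 -1.0000
    outer loop
      vertex 2.9 23.8 0.0
      vertex 19.6 29.3 0.0
      vertex 30.0 15.0 0.0
    endloop
  endfacet
  facet normal 0.0000 0.0000 -1.0000
    outer loop
      vertex 2.9 6.2 0.0
      vertex 2.9 23.8 0.0
      vertex 30.0 15.0 0.0
    endloop
  endfacet
  facet normal 0.0000 0.0000 -1.0000
    outer loop
      vertex 19.6 0.7 0.0
      vertex 2.9 6.2 0.0
      vertex 30.0 15.0 0.0
    endloop
  endfacet
  facet normal 0.4452 0.3238 0.8348
    outer loop
      vertex 30.0 15.0 0.0
      vertex 19.6 29.3 0.0
      vertex 15.0 15.0 8.0
    endloop
  endfacet
  facet normal -0.1721 0.5225 0.8351
    outer loop
      vertex 19.6 29.3 0.0
      vertex 2.9 23.8 0.0
      vertex 15.0 15.0 8.0
    endloop
  endfacet
  facet normal -0.5515 0.0000 0.8342
    outer loop
      vertex 2.9 23.8 0.0
      vertex 2.9 6.2 0.0
      vertex 15.0 15.0 8.0
    endloop
  endfacet
  facet normal -0.1721 -0.5225 0.8351
    outer loop
      vertex 2.9 6.2 0.0
      vertex 19.6 0.7 0.0
      vertex 15.0 15.0 8.0
    endloop
  endfacet
  facet normal 0.4452 -0.3238 0.8348
    outer loop
      vertex 19.6 0.7 0.0
      vertex 30.0 15.0 0.0
      vertex 15.0 15.0 8.0
    endloop
  endfacet
endsolid part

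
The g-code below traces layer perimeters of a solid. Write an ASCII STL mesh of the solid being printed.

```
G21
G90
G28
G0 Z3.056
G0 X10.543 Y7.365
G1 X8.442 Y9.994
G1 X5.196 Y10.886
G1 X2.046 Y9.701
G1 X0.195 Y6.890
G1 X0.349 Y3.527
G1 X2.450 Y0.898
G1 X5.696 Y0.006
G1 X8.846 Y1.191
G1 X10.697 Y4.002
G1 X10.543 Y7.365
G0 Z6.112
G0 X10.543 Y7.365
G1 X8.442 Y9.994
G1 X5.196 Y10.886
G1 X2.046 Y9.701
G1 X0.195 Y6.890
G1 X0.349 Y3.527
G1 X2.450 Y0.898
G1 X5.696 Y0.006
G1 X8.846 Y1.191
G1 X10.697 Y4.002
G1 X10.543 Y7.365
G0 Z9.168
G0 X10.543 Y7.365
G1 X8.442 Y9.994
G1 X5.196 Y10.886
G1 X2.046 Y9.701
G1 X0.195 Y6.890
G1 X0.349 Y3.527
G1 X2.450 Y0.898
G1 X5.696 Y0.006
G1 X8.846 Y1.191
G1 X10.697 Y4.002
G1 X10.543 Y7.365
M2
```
solid part
  facet normal 0.0000 0.0000 -1.0000
    outer loop
      vertex 5.196 10.886 0.000
      vertex 8.442 9.994 0.000
      vertex 10.543 7.365 0.000
    endloop
  endfacet
  facet normal 0.0000 0.0000 -1.0000
    outer loop
      vertex 2.046 9.701 0.000
      vertex 5.196 10.886 0.000
      vertex 10.543 7.365 0.000
    endloop
  endfacet
  facet normal 0.0000 0.0000 -1.0000
    outer loop
      vertex 0.195 6.890 0.000
      vertex 2.046 9.701 0.000
      vertex 10.543 7.365 0.000
    endloop
  endfacet
  facet normal 0.0000 0.0000 -1.0000
    outer loop
      vertex 0.349 3.527 0.000
      vertex 0.195 6.890 0.000
      vertex 10.543 7.365 0.000
    endloop
  endfacet
  facet normal 0.0000 0.0000 -1.0000
    outer loop
      vertex 2.450 0.898 0.000
      vertex 0.349 3.527 0.000
      vertex 10.543 7.365 0.000
    endloop
  endfacet
  facet normal 0.0000 0.0000 -1.0000
    outer loop
      vertex 5.696 0.006 0.000
      vertex 2.450 0.898 0.000
      vertex 10.543 7.365 0.000
    endloop
  endfacet
  facet normal 0.0000 0.0000 -1.0000
    outer loop
      vertex 8.846 1.191 0.000
      vertex 5.696 0.006 0.000
      vertex 10.543 7.365 0.000
    endloop
  endfacet
  facet normal 0.0000 0.0000 -1.0000
    outer loop
      vertex 10.697 4.002 0.000
      vertex 8.846 1.191 0.000
      vertex 10.543 7.365 0.000
    endloop
  endfacet
  facet normal 0.0000 0.0000 1.0000
    outer loop
      vertex 10.543 7.365 9.168
      vertex 8.442 9.994 9.168
      vertex 5.196 10.886 9.168
    endloop
  endfacet
  facet normal 0.0000 0.0000 1.0000
    outer loop
      vertex 10.543 7.365 9.168
      vertex 5.196 10.886 9.168
      vertex 2.046 9.701 9.168
    endloop
  endfacet
  facet normal 0.0000 0.0000 1.0000
    outer loop
      vertex 10.543 7.365 9.168
      vertex 2.046 9.701 9.168
      vertex 0.195 6.890 9.168
    endloop
  endfacet
  facet normal 0.0000 0.0000 1.0000
    outer loop
      vertex 10.543 7.365 9.168
      vertex 0.195 6.890 9.168
      vertex 0.349 3.527 9.168
    endloop
  endfacet
  facet normal 0.0000 0.0000 1.0000
    outer loop
      vertex 10.543 7.365 9.168
      vertex 0.349 3.527 9.168
      vertex 2.450 0.898 9.168
    endloop
  endfacet
  facet normal 0.0000 0.0000 1.0000
    outer loop
      vertex 10.543 7.365 9.168
      vertex 2.450 0.898 9.168
      vertex 5.696 0.006 9.168
    endloop
  endfacet
  facet normal 0.0000 0.0000 1.0000
    outer loop
      vertex 10.543 7.365 9.168
      vertex 5.696 0.006 9.168
      vertex 8.846 1.191 9.168
    endloop
  endfacet
  facet normal 0.0000 0.0000 1.0000
    outer loop
      vertex 10.543 7.365 9.168
      vertex 8.846 1.191 9.168
      vertex 10.697 4.002 9.168
    endloop
  endfacet
  facet normal 0.7812 0.6243 0.0000
    outer loop
      vertex 10.543 7.365 0.000
      vertex 8.442 9.994 0.000
      vertex 8.442 9.994 9.168
    endloop
  endfacet
  facet normal 0.7812 0.6243 0.0000
    outer loop
      vertex 10.543 7.365 0.000
      vertex 8.442 9.994 9.168
      vertex 10.543 7.365 9.168
    endloop
  endfacet
  facet normal 0.2650 0.9643 0.0000
    outer loop
      vertex 8.442 9.994 0.000
      vertex 5.196 10.886 0.000
      vertex 5.196 10.886 9.168
    endloop
  endfacet
  facet normal 0.2650 0.9643 0.0000
    outer loop
      vertex 8.442 9.994 0.000
      vertex 5.196 10.886 9.168
      vertex 8.442 9.994 9.168
    endloop
  endfacet
  facet normal -0.3521 0.9360 0.0000
    outer loop
      vertex 5.196 10.886 0.000
      vertex 2.046 9.701 0.000
      vertex 2.046 9.701 9.168
    endloop
  endfacet
  facet normal -0.3521 0.9360 0.0000
    outer loop
      vertex 5.196 10.886 0.000
      vertex 2.046 9.701 9.168
      vertex 5.196 10.886 9.168
    endloop
  endfacet
  facet normal -0.8352 0.5500 0.0000
    outer loop
      vertex 2.046 9.701 0.000
      vertex 0.195 6.890 0.000
      vertex 0.195 6.890 9.168
    endloop
  endfacet
  facet normal -0.8352 0.5500 0.0000
    outer loop
      vertex 2.046 9.701 0.000
      vertex 0.195 6.890 9.168
      vertex 2.046 9.701 9.168
    endloop
  endfacet
  facet normal -0.9990 -0.0457 0.0000
    outer loop
      vertex 0.195 6.890 0.000
      vertex 0.349 3.527 0.000
      vertex 0.349 3.527 9.168
    endloop
  endfacet
  facet normal -0.9990 -0.0457 0.0000
    outer loop
      vertex 0.195 6.890 0.000
      vertex 0.349 3.527 9.168
      vertex 0.195 6.890 9.168
    endloop
  endfacet
  facet normal -0.7812 -0.6243 0.0000
    outer loop
      vertex 0.349 3.527 0.000
      vertex 2.450 0.898 0.000
      vertex 2.450 0.898 9.168
    endloop
  endfacet
  facet normal -0.7812 -0.6243 0.0000
    outer loop
      vertex 0.349 3.527 0.000
      vertex 2.450 0.898 9.168
      vertex 0.349 3.527 9.168
    endloop
  endfacet
  facet normal -0.2650 -0.9643 0.0000
    outer loop
      vertex 2.450 0.898 0.000
      vertex 5.696 0.006 0.000
      vertex 5.696 0.006 9.168
    endloop
  endfacet
  facet normal -0.2650 -0.9643 0.0000
    outer loop
      vertex 2.450 0.898 0.000
      vertex 5.696 0.006 9.168
      vertex 2.450 0.898 9.168
    endloop
  endfacet
  facet normal 0.3521 -0.9360 0.0000
    outer loop
      vertex 5.696 0.006 0.000
      vertex 8.846 1.191 0.000
      vertex 8.846 1.191 9.168
    endloop
  endfacet
  facet normal 0.3521 -0.9360 0.0000
    outer loop
      vertex 5.696 0.006 0.000
      vertex 8.846 1.191 9.168
      vertex 5.696 0.006 9.168
    endloop
  endfacet
  facet normal 0.8352 -0.5500 0.0000
    outer loop
      vertex 8.846 1.191 0.000
      vertex 10.697 4.002 0.000
      vertex 10.697 4.002 9.168
    endloop
  endfacet
  facet normal 0.8352 -0.5500 0.0000
    outer loop
      vertex 8.846 1.191 0.000
      vertex 10.697 4.002 9.168
      vertex 8.846 1.191 9.168
    endloop
  endfacet
  facet normal 0.9990 0.0457 0.0000
    outer loop
      vertex 10.697 4.002 0.000
      vertex 10.543 7.365 0.000
      vertex 10.543 7.365 9.168
    endloop
  endfacet
  facet normal 0.9990 0.0457 0.0000
    outer loop
      vertex 10.697 4.002 0.000
      vertex 10.543 7.365 9.168
      vertex 10.697 4.002 9.168
    endloop
  endfacet
endsolid part

The G0 Z moves step by Δz≈3.056 mm. Every layer's G1 loop is the same polygon, so the solid is a straight extrusion of it from z=0 to z≈9.17. Closing with flat bottom and top caps and triangulating gives 36 facets — a regular 10-sided prism (a cylinder approximated with 10 flat sides), circumscribed radius ≈ 5.45 mm, height ≈ 9.17 mm.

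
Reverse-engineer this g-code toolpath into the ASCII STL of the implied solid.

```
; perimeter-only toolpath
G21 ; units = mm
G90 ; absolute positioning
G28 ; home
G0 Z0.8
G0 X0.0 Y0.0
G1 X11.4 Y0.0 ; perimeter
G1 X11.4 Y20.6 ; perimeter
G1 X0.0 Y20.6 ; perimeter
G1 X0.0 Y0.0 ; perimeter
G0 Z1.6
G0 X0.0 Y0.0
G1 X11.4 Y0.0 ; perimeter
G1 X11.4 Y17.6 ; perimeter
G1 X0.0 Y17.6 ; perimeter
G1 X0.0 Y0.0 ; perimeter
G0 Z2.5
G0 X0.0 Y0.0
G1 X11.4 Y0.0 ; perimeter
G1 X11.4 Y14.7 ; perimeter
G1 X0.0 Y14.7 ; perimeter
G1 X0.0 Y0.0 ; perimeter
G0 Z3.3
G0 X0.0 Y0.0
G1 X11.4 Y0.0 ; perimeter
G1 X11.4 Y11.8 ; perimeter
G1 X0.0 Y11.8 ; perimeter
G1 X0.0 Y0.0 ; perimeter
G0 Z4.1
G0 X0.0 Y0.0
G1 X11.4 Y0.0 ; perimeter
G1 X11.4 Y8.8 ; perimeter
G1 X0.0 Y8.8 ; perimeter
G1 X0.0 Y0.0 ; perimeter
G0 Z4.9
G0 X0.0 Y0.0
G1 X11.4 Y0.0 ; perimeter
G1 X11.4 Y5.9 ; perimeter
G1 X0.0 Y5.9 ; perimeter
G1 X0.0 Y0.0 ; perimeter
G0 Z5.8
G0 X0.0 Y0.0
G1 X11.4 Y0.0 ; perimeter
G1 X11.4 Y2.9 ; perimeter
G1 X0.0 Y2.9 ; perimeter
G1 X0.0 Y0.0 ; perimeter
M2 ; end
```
solid part
  facet normal 0.0000 0.0000 -1.0000
    outer loop
      vertex 11.4 23.5 0.0
      vertex 11.4 0.0 0.0
      vertex 0.0 0.0 0.0
    endloop
  endfacet
  facet normal 0.0000 0.0000 -1.0000
    outer loop
      vertex 0.0 23.5 0.0
      vertex 11.4 23.5 0.0
      vertex 0.0 0.0 0.0
    endloop
  endfacet
  facet normal 0.0000 -1.0000 0.0000
    outer loop
      vertex 0.0 0.0 0.0
      vertex 11.4 0.0 0.0
      vertex 11.4 0.0 6.6
    endloop
  endfacet
  facet normal 0.0000 -1.0000 0.0000
    outer loop
      vertex 0.0 0.0 0.0
      vertex 11.4 0.0 6.6
      vertex 0.0 0.0 6.6
    endloop
  endfacet
  facet normal 0.0000 0.2704 0.9628
    outer loop
      vertex 0.0 0.0 6.6
      vertex 11.4 0.0 6.6
      vertex 11.4 23.5 0.0
    endloop
  endfacet
  facet normal 0.0000 0.2704 0.9628
    outer loop
      vertex 0.0 0.0 6.6
      vertex 11.4 23.5 0.0
      vertex 0.0 23.5 0.0
    endloop
  endfacet
  facet normal -1.0000 0.0000 0.0000
    outer loop
      vertex 0.0 0.0 6.6
      vertex 0.0 23.5 0.0
      vertex 0.0 0.0 0.0
    endloop
  endfacet
  facet normal 1.0000 0.0000 0.0000
    outer loop
      vertex 11.4 0.0 0.0
      vertex 11.4 23.5 0.0
      vertex 11.4 0.0 6.6
    endloop
  endfacet
endsolid part

The G0 Z moves step by Δz≈0.8 mm. The G1 loops shrink linearly with z, so the solid tapers from its base footprint up to z≈6.6. Closing with a flat bottom cap and the tapered top and triangulating gives 8 facets — a wedge (ramp): 11.4 × 23.5 mm base, rising to 6.6 mm along the y=0 edge and sloping linearly to z=0 at y=23.5.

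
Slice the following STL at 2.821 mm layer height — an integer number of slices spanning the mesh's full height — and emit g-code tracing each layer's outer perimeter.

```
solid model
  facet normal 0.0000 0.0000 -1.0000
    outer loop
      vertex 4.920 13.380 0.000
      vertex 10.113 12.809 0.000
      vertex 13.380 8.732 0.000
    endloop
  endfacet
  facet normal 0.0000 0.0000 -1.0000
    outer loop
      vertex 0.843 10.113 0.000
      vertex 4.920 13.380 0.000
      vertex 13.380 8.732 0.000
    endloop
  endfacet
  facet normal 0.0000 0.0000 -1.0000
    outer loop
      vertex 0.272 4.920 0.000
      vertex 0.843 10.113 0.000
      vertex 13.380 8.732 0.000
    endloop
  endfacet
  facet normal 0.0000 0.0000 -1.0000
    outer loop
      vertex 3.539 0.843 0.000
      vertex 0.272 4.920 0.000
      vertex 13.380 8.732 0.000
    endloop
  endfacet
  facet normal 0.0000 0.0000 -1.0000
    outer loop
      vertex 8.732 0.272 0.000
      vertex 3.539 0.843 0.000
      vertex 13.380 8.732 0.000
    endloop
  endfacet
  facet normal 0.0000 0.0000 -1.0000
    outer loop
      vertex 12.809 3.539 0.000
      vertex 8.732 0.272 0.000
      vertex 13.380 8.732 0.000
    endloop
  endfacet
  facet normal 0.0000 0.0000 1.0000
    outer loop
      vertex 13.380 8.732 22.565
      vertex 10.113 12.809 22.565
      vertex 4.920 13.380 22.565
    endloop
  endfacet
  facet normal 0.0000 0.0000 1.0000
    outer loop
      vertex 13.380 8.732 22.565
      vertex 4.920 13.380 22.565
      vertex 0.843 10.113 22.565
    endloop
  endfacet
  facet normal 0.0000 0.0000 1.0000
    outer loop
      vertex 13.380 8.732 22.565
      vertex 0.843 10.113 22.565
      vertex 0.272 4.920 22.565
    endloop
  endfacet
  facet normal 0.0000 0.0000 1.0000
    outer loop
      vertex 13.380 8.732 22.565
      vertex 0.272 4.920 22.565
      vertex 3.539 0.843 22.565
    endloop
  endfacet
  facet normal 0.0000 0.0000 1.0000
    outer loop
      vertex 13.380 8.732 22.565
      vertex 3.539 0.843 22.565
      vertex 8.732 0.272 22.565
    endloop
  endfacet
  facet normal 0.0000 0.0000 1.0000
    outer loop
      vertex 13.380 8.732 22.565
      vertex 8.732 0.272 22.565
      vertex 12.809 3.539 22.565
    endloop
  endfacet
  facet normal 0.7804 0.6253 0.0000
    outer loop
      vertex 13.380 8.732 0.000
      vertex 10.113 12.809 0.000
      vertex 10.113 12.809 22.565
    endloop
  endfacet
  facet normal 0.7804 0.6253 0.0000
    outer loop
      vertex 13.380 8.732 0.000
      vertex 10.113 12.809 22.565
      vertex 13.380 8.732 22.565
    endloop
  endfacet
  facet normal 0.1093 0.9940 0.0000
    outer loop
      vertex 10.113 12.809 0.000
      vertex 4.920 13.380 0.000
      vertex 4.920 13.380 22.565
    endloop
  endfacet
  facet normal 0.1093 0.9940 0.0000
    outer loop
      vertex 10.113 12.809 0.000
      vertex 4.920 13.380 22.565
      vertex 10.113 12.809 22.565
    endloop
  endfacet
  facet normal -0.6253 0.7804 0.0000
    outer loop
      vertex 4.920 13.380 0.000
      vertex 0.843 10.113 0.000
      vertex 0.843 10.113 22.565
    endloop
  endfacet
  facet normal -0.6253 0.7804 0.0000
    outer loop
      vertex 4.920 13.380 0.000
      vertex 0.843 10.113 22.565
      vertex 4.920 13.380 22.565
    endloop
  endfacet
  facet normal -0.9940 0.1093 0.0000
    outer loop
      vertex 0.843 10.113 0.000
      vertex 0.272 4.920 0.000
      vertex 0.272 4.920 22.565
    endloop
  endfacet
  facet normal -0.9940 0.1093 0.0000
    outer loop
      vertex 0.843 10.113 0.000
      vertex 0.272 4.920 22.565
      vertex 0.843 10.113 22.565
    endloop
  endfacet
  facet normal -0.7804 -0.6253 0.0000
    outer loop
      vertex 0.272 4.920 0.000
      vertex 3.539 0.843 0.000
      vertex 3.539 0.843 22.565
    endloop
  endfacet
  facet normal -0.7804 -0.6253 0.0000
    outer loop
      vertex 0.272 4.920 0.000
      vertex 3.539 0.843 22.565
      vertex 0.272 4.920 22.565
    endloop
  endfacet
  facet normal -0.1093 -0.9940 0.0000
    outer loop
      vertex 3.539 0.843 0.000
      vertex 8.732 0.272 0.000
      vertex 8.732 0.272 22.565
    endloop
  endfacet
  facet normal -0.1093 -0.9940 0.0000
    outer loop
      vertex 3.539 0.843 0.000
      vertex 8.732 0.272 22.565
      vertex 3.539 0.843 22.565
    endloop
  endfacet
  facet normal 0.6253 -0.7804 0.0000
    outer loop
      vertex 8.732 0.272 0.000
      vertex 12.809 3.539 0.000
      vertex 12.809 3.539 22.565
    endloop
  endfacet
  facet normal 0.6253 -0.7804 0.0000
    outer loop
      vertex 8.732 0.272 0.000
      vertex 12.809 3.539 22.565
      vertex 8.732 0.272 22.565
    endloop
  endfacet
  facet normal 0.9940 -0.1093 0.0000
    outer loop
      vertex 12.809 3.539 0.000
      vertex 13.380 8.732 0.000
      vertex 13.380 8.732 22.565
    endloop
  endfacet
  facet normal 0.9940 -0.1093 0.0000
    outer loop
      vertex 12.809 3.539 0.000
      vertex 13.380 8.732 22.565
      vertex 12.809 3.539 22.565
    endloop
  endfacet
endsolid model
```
; perimeter-only toolpath
G21 ; units = mm
G90 ; absolute positioning
G28 ; home
; layer 1
G0 Z2.821
G0 X13.380 Y8.732
G1 X10.113 Y12.809
G1 X4.920 Y13.380
G1 X0.843 Y10.113
G1 X0.272 Y4.920
G1 X3.539 Y0.843
G1 X8.732 Y0.272
G1 X12.809 Y3.539
G1 X13.380 Y8.732
; layer 2
G0 Z5.641
G0 X13.380 Y8.732
G1 X10.113 Y12.809
G1 X4.920 Y13.380
G1 X0.843 Y10.113
G1 X0.272 Y4.920
G1 X3.539 Y0.843
G1 X8.732 Y0.272
G1 X12.809 Y3.539
G1 X13.380 Y8.732
; layer 3
G0 Z8.462
G0 X13.380 Y8.732
G1 X10.113 Y12.809
G1 X4.920 Y13.380
G1 X0.843 Y10.113
G1 X0.272 Y4.920
G1 X3.539 Y0.843
G1 X8.732 Y0.272
G1 X12.809 Y3.539
G1 X13.380 Y8.732
; layer 4
G0 Z11.283
G0 X13.380 Y8.732
G1 X10.113 Y12.809
G1 X4.920 Y13.380
G1 X0.843 Y10.113
G1 X0.272 Y4.920
G1 X3.539 Y0.843
G1 X8.732 Y0.272
G1 X12.809 Y3.539
G1 X13.380 Y8.732
; layer 5
G0 Z14.103
G0 X13.380 Y8.732
G1 X10.113 Y12.809
G1 X4.920 Y13.380
G1 X0.843 Y10.113
G1 X0.272 Y4.920
G1 X3.539 Y0.843
G1 X8.732 Y0.272
G1 X12.809 Y3.539
G1 X13.380 Y8.732
; layer 6
G0 Z16.924
G0 X13.380 Y8.732
G1 X10.113 Y12.809
G1 X4.920 Y13.380
G1 X0.843 Y10.113
G1 X0.272 Y4.920
G1 X3.539 Y0.843
G1 X8.732 Y0.272
G1 X12.809 Y3.539
G1 X13.380 Y8.732
; layer 7
G0 Z19.744
G0 X13.380 Y8.732
G1 X10.113 Y12.809
G1 X4.920 Y13.380
G1 X0.843 Y10.113
G1 X0.272 Y4.920
G1 X3.539 Y0.843
G1 X8.732 Y0.272
G1 X12.809 Y3.539
G1 X13.380 Y8.732
; layer 8
G0 Z22.565
G0 X13.380 Y8.732
G1 X10.113 Y12.809
G1 X4.920 Y13.380
G1 X0.843 Y10.113
G1 X0.272 Y4.920
G1 X3.539 Y0.843
G1 X8.732 Y0.272
G1 X12.809 Y3.539
G1 X13.380 Y8.732
M2 ; end

The solid is a regular 8-sided prism (a cylinder approximated with 8 flat sides), circumscribed radius ≈ 6.83 mm, height ≈ 22.6 mm. Slicing at Δz = 2.821 mm — 8 equal slices spanning the solid's height, so layer i sits at z = i·h/8 — gives 8 non-empty perimeters. Each is a 8-segment closed polygon; G0 lifts to the layer z and rapids to the start vertex, then G1 traces the edges.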